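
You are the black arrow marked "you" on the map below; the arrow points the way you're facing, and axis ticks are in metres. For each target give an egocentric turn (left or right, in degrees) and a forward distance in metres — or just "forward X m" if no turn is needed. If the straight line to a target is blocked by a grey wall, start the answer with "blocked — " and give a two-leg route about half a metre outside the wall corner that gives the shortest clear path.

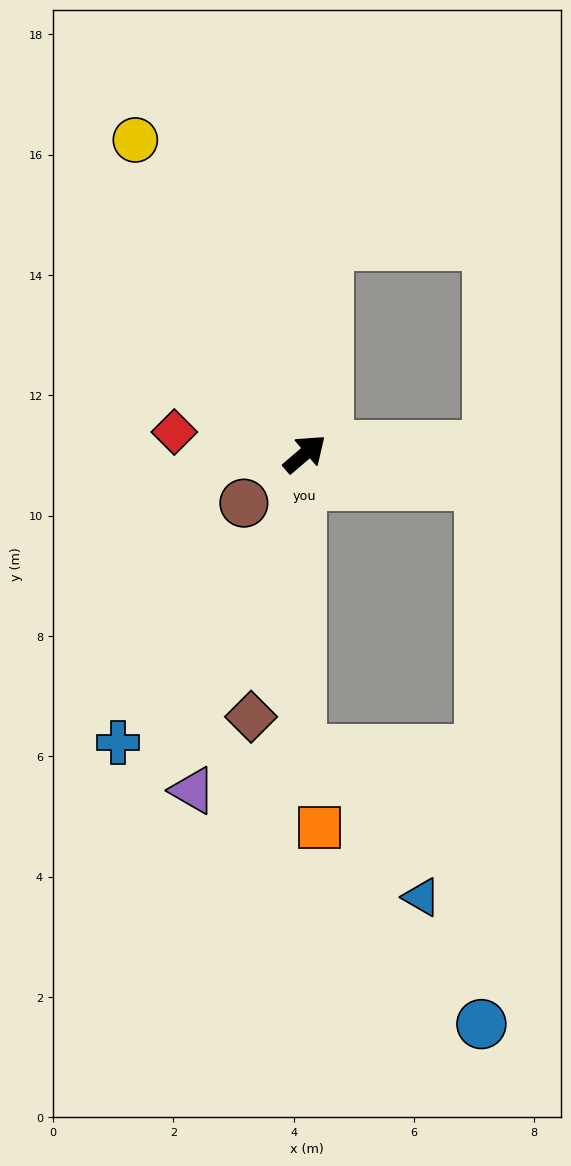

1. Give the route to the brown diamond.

turn right 142°, forward 4.5 m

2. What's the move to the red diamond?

turn left 130°, forward 2.2 m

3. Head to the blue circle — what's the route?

blocked — turn right 51°, forward 3.0 m, then turn right 79°, forward 9.0 m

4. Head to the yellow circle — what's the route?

turn left 78°, forward 5.9 m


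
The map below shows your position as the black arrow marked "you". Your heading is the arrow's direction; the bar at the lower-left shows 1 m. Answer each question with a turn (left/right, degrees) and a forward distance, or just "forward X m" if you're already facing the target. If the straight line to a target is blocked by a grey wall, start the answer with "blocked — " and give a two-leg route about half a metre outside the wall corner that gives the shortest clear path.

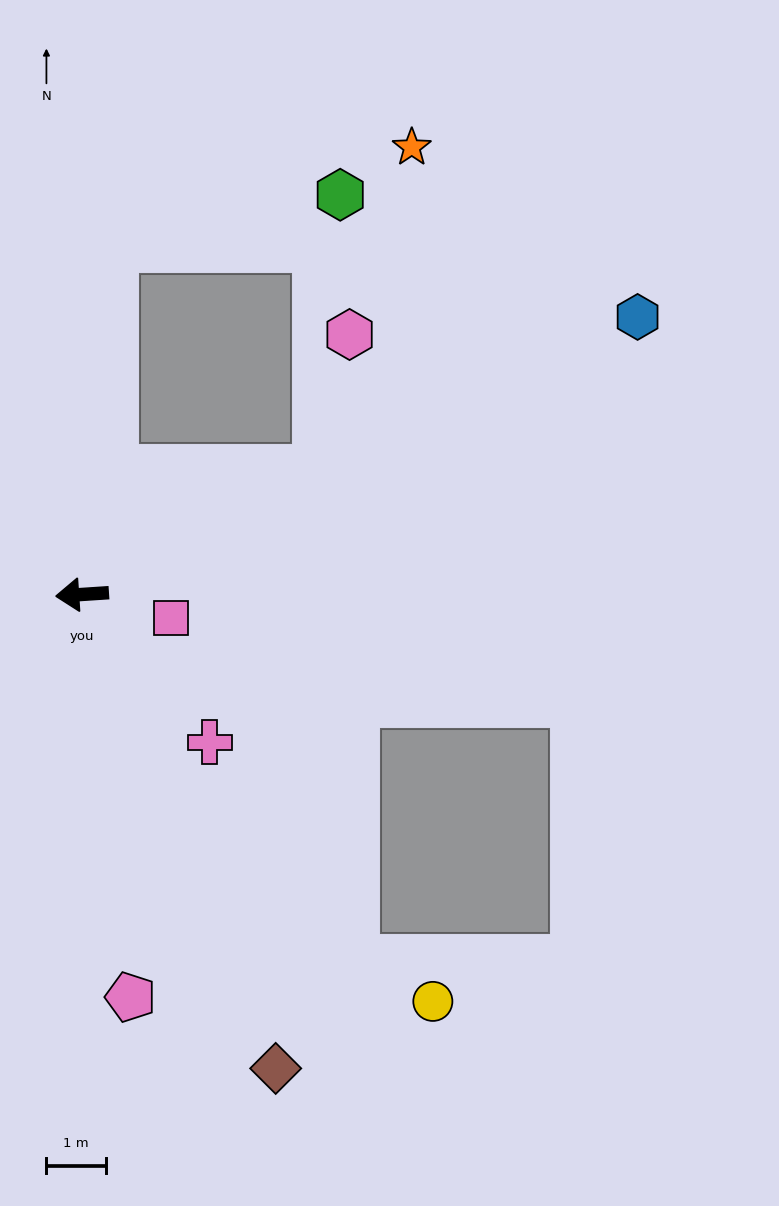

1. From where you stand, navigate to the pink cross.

turn left 127°, forward 3.3 m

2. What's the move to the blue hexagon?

turn right 157°, forward 10.4 m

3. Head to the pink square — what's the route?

turn left 161°, forward 1.5 m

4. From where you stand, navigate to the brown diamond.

turn left 108°, forward 8.6 m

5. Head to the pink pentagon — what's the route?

turn left 93°, forward 6.8 m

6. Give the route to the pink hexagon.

blocked — turn right 156°, forward 4.5 m, then turn left 49°, forward 2.3 m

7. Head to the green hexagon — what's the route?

blocked — turn right 99°, forward 5.8 m, then turn right 72°, forward 3.9 m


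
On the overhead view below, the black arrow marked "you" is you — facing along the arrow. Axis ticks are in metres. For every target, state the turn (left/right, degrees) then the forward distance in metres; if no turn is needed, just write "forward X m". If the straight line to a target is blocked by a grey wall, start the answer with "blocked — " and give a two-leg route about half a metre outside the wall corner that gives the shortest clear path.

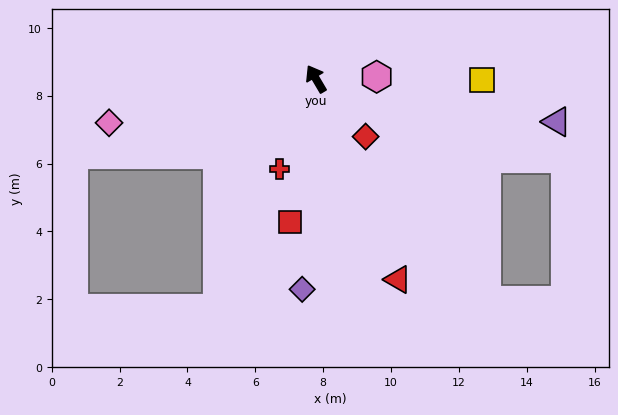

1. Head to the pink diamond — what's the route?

turn left 71°, forward 6.2 m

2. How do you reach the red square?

turn left 139°, forward 4.3 m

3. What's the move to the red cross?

turn left 127°, forward 2.9 m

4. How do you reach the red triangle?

turn left 172°, forward 6.4 m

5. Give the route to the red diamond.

turn right 170°, forward 2.2 m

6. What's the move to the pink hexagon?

turn right 119°, forward 1.8 m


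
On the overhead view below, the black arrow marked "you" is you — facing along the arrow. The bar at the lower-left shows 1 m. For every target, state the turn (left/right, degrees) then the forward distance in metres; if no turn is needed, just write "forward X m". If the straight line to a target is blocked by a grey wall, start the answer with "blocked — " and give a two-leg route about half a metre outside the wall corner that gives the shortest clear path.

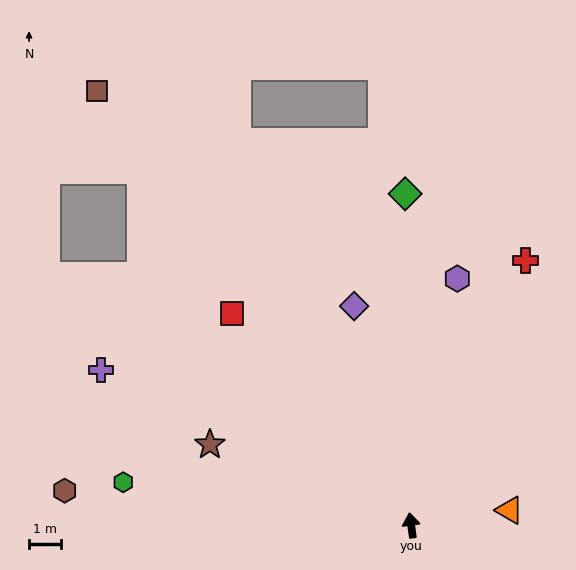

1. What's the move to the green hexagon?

turn left 74°, forward 9.2 m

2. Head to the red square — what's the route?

turn left 32°, forward 8.7 m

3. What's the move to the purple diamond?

turn left 7°, forward 7.1 m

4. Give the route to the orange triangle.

turn right 89°, forward 3.1 m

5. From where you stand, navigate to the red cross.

turn right 31°, forward 9.1 m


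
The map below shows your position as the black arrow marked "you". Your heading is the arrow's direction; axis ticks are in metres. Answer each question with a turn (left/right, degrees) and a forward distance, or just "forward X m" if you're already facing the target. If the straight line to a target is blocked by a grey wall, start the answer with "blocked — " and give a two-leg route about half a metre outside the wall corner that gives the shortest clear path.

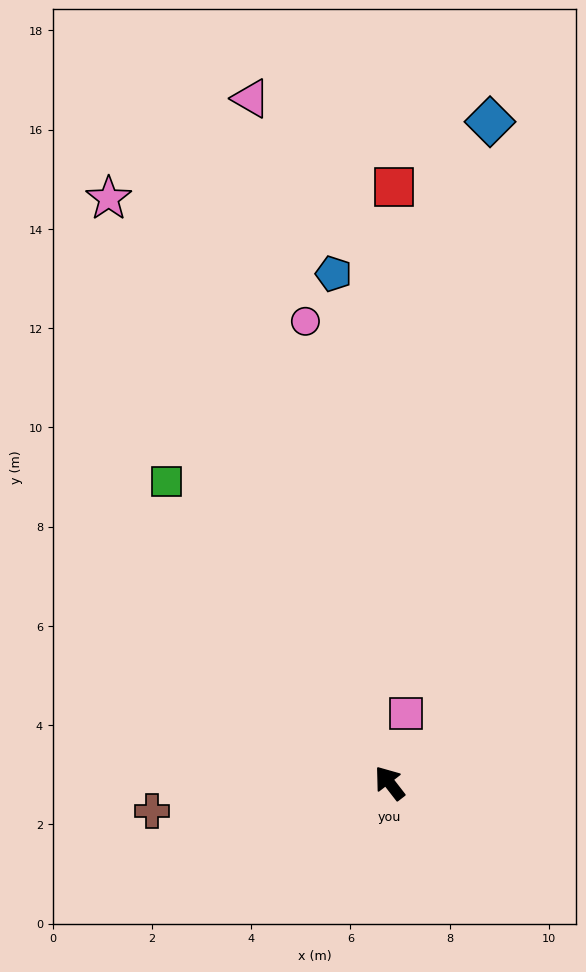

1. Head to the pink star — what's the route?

turn right 12°, forward 13.1 m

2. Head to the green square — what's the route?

forward 7.6 m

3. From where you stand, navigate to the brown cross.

turn left 59°, forward 4.8 m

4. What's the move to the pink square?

turn right 51°, forward 1.4 m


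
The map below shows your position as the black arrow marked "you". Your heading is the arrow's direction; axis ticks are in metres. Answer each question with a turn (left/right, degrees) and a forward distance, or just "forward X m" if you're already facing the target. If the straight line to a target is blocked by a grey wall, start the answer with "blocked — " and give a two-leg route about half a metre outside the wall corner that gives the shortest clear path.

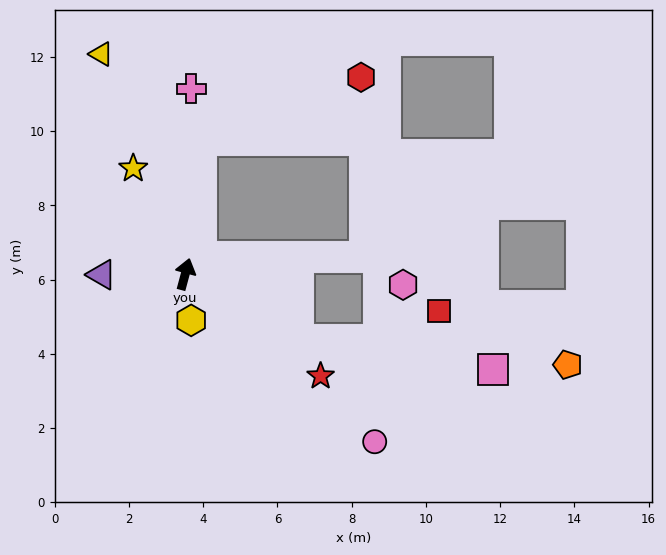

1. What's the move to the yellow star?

turn left 41°, forward 3.2 m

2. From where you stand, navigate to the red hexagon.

blocked — turn left 8°, forward 3.6 m, then turn right 61°, forward 4.6 m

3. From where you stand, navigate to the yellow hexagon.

turn right 158°, forward 1.3 m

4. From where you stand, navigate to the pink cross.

turn left 13°, forward 5.0 m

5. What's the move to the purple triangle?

turn left 105°, forward 2.3 m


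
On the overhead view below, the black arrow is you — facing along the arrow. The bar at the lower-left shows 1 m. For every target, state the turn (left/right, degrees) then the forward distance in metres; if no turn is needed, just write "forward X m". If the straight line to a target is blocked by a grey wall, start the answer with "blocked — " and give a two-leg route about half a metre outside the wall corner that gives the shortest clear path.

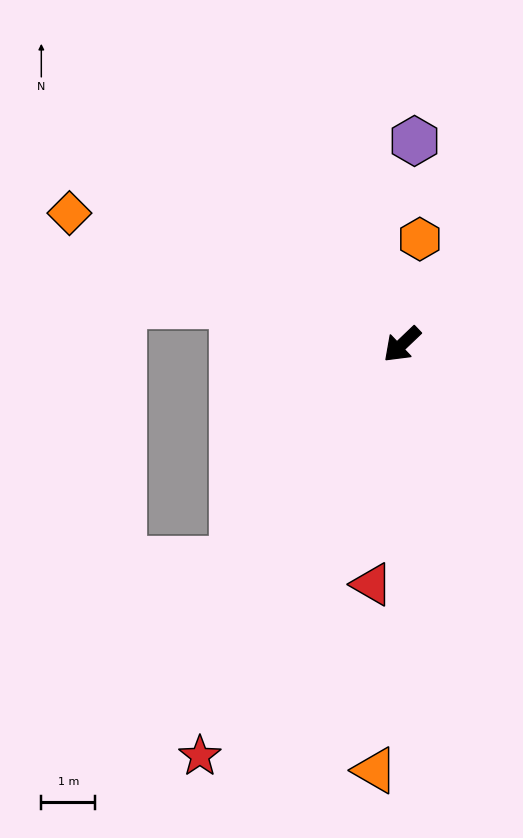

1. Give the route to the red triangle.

turn left 39°, forward 4.5 m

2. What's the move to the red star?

turn left 20°, forward 8.5 m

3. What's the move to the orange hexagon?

turn right 143°, forward 2.0 m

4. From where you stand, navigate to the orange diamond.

turn right 65°, forward 6.6 m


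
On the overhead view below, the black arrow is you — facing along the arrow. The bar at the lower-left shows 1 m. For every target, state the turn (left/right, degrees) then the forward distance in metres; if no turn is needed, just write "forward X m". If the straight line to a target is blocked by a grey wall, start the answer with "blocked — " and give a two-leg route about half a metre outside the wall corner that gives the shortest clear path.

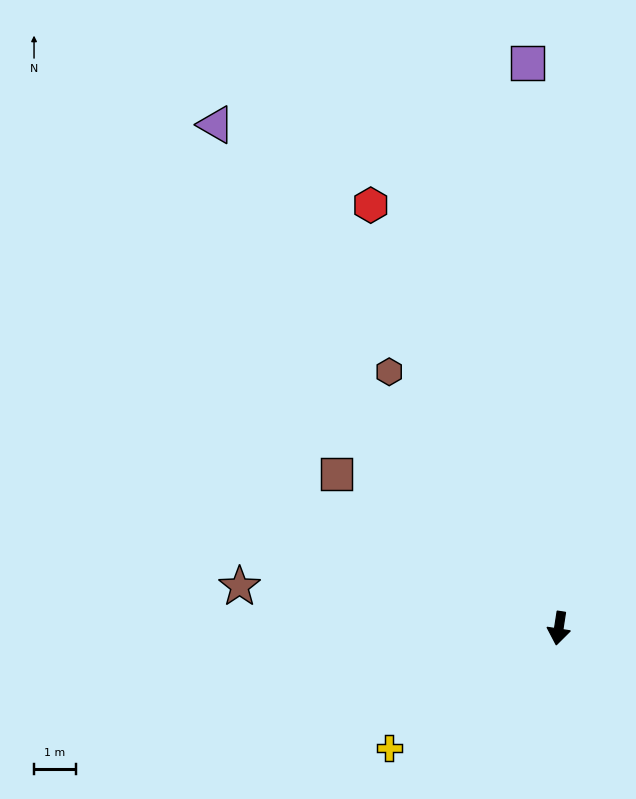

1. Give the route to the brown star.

turn right 89°, forward 7.7 m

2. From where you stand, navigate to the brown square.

turn right 116°, forward 6.4 m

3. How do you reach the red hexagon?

turn right 147°, forward 11.0 m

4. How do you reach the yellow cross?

turn right 46°, forward 4.9 m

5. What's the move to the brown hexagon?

turn right 138°, forward 7.3 m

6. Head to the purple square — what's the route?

turn right 168°, forward 13.5 m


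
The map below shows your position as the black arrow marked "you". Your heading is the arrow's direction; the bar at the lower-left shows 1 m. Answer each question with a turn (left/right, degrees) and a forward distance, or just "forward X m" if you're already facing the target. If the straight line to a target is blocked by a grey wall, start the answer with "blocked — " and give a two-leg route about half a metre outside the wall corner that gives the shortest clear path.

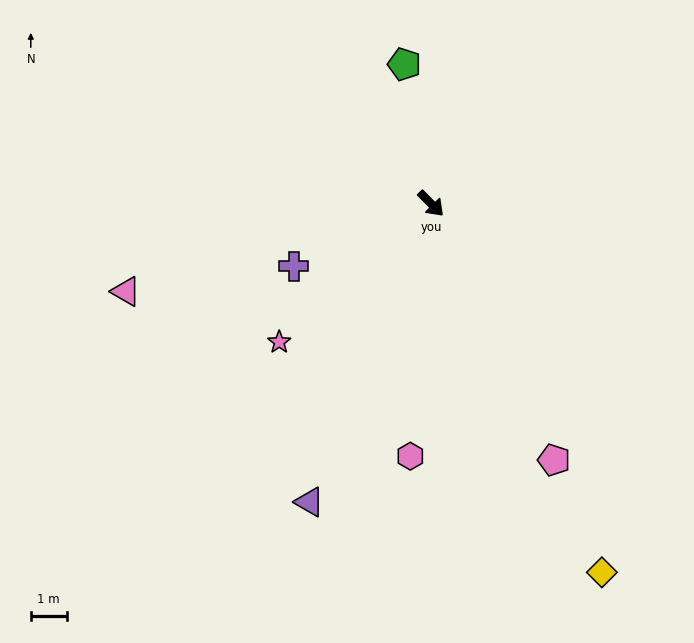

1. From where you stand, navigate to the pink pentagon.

turn right 19°, forward 7.9 m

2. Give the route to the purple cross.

turn right 110°, forward 4.2 m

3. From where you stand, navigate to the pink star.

turn right 92°, forward 5.7 m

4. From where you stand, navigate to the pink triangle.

turn right 119°, forward 8.9 m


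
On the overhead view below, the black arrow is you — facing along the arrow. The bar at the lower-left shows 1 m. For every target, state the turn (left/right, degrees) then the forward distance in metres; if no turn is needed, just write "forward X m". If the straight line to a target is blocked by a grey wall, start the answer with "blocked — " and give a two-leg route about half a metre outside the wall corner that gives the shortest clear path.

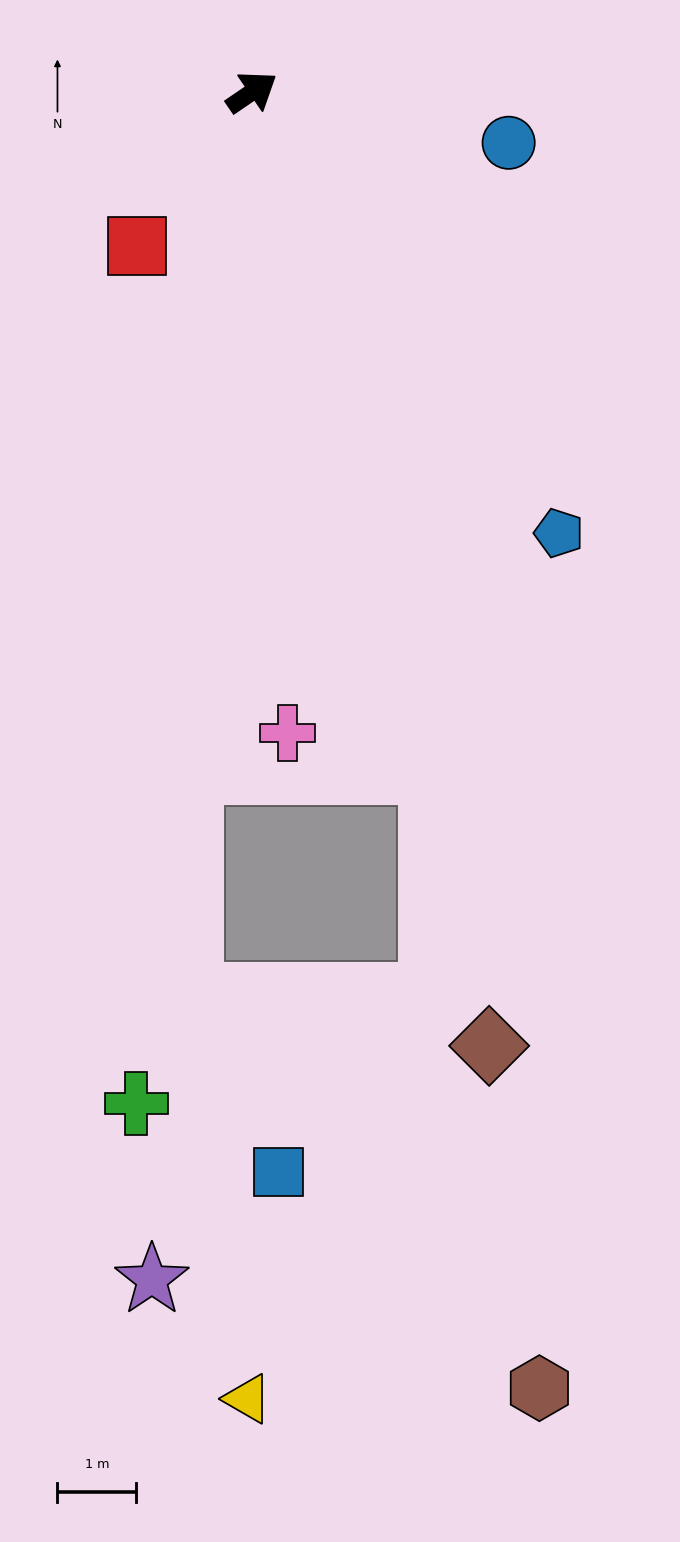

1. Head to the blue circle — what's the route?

turn right 45°, forward 3.3 m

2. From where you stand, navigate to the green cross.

turn right 131°, forward 12.9 m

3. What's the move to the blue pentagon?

turn right 89°, forward 6.8 m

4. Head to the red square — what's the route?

turn right 161°, forward 2.4 m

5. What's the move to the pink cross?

turn right 121°, forward 8.2 m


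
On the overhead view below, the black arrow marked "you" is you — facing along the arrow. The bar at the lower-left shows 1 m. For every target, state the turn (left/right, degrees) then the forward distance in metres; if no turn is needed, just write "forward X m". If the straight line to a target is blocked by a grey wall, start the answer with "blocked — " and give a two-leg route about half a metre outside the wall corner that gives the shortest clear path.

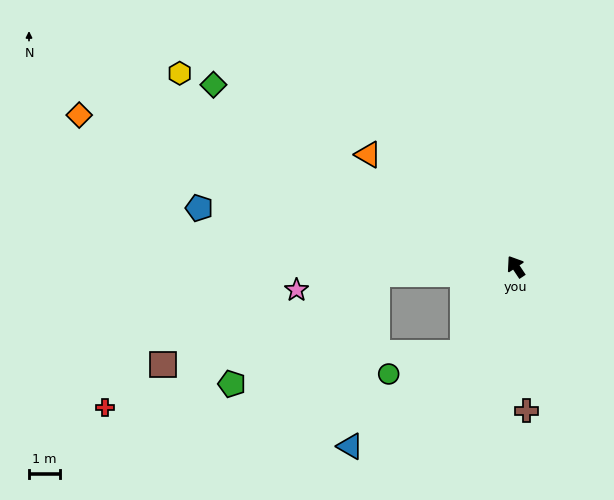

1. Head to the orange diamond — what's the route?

turn left 37°, forward 14.8 m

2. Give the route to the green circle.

blocked — turn left 115°, forward 3.2 m, then turn right 43°, forward 2.5 m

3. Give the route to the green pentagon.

blocked — turn left 59°, forward 4.4 m, then turn left 34°, forward 5.8 m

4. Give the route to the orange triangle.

turn left 19°, forward 5.9 m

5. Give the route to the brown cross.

turn left 151°, forward 4.6 m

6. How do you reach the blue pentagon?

turn left 46°, forward 10.3 m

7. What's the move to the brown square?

blocked — turn left 115°, forward 3.2 m, then turn right 57°, forward 9.6 m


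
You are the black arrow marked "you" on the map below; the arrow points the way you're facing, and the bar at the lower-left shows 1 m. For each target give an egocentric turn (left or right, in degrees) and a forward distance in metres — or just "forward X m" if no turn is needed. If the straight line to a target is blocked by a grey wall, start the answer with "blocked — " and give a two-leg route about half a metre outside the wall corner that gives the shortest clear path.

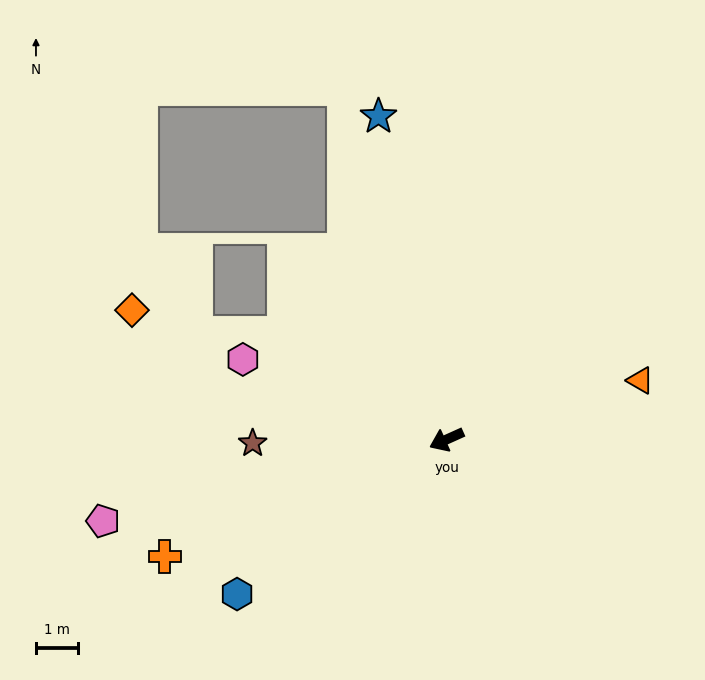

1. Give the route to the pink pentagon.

turn right 11°, forward 8.4 m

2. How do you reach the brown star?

turn right 23°, forward 4.6 m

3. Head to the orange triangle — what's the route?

turn left 173°, forward 4.8 m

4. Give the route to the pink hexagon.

turn right 46°, forward 5.2 m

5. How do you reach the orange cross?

forward 7.3 m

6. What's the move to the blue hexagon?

turn left 12°, forward 6.2 m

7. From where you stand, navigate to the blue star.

turn right 102°, forward 7.9 m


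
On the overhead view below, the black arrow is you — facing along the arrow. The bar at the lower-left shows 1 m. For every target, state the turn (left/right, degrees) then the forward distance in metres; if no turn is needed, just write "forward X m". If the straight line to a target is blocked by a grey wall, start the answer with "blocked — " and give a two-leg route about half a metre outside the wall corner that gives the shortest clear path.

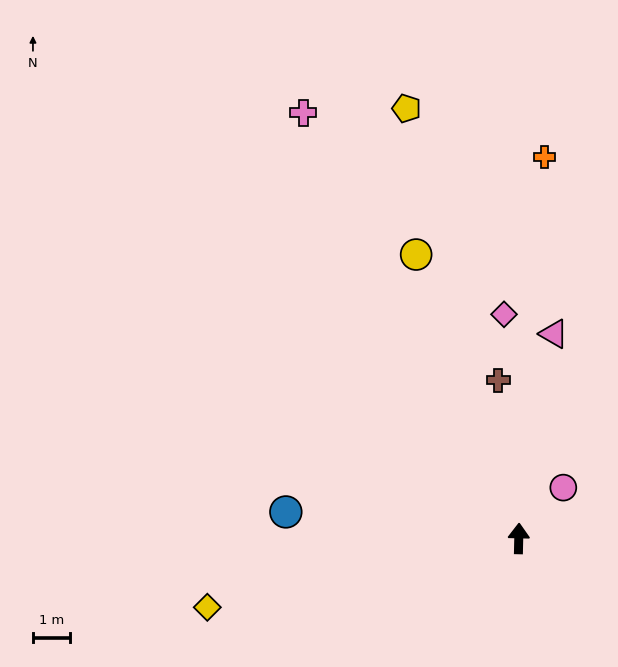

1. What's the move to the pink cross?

turn left 28°, forward 12.7 m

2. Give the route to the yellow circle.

turn left 21°, forward 8.0 m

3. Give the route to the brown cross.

turn left 9°, forward 4.3 m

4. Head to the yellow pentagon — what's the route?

turn left 16°, forward 11.8 m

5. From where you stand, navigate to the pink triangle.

turn right 8°, forward 5.5 m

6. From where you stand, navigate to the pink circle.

turn right 40°, forward 1.8 m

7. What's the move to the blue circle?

turn left 85°, forward 6.2 m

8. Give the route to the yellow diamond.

turn left 104°, forward 8.5 m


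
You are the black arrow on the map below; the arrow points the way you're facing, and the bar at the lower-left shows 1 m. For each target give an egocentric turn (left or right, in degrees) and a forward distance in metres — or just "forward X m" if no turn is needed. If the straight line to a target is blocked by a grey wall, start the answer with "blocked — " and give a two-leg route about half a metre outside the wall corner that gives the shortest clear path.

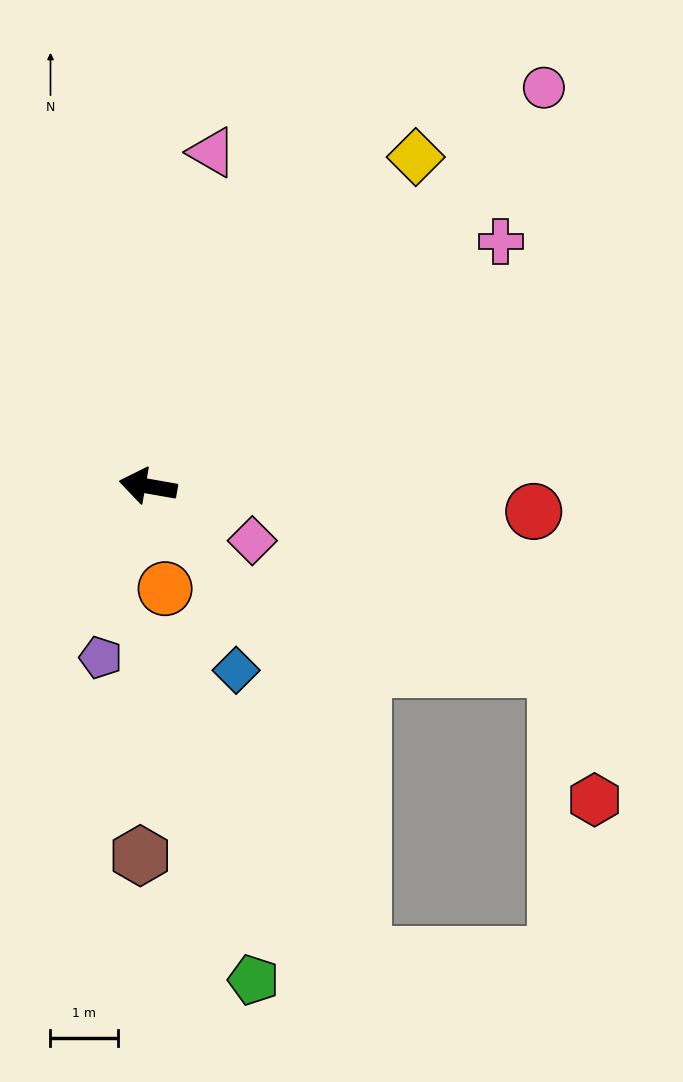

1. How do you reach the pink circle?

turn right 125°, forward 8.3 m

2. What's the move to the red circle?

turn right 174°, forward 5.7 m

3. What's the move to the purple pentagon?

turn left 85°, forward 2.6 m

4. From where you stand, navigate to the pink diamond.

turn left 162°, forward 1.7 m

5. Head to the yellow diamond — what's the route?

turn right 119°, forward 6.3 m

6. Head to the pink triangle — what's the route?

turn right 91°, forward 5.0 m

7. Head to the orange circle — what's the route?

turn left 109°, forward 1.5 m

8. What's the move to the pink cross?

turn right 135°, forward 6.4 m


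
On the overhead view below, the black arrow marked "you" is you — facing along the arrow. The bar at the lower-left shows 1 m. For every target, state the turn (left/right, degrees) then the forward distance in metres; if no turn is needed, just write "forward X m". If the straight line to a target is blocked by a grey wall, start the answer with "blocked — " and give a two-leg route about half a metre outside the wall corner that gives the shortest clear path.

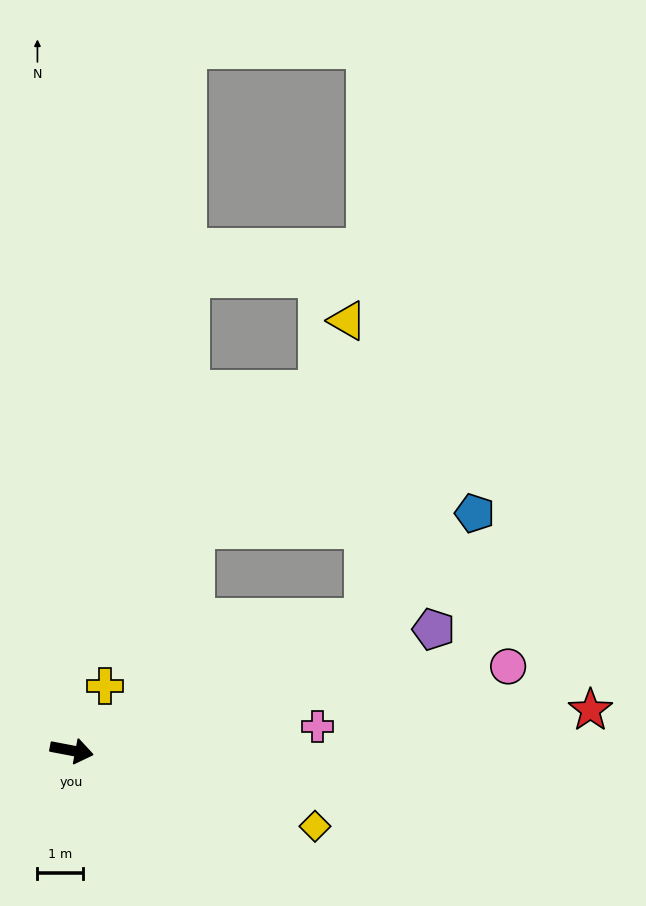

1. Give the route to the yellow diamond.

turn right 7°, forward 5.6 m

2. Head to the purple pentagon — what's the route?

turn left 29°, forward 8.4 m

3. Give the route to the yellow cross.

turn left 74°, forward 1.6 m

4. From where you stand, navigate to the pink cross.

turn left 16°, forward 5.4 m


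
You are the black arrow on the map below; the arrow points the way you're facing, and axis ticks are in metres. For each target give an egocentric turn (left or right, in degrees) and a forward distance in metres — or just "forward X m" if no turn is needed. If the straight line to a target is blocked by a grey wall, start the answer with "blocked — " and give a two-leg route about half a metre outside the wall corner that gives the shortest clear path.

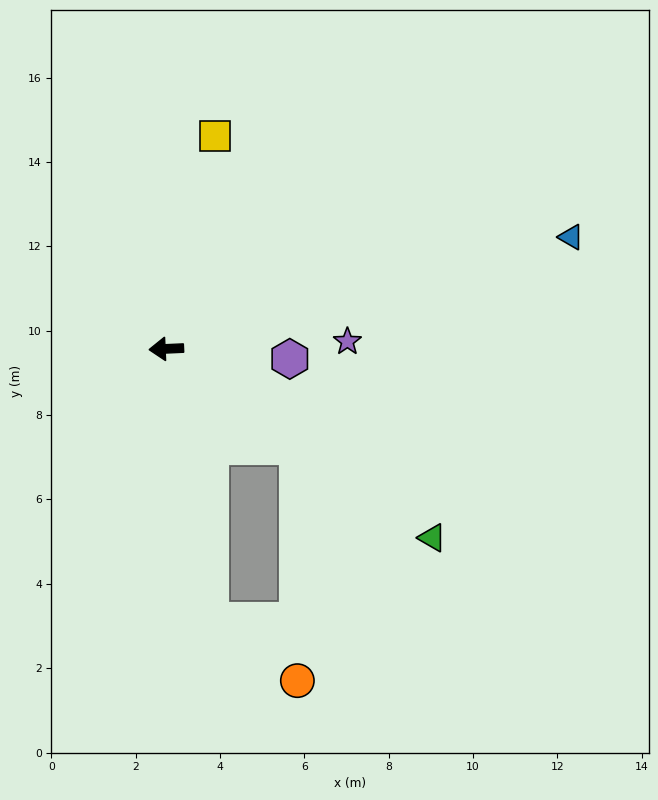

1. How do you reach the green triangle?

turn left 142°, forward 7.7 m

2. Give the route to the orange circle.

blocked — turn left 97°, forward 6.5 m, then turn left 45°, forward 2.5 m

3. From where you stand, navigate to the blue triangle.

turn right 167°, forward 10.0 m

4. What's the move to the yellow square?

turn right 106°, forward 5.2 m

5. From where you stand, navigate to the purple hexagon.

turn left 173°, forward 2.9 m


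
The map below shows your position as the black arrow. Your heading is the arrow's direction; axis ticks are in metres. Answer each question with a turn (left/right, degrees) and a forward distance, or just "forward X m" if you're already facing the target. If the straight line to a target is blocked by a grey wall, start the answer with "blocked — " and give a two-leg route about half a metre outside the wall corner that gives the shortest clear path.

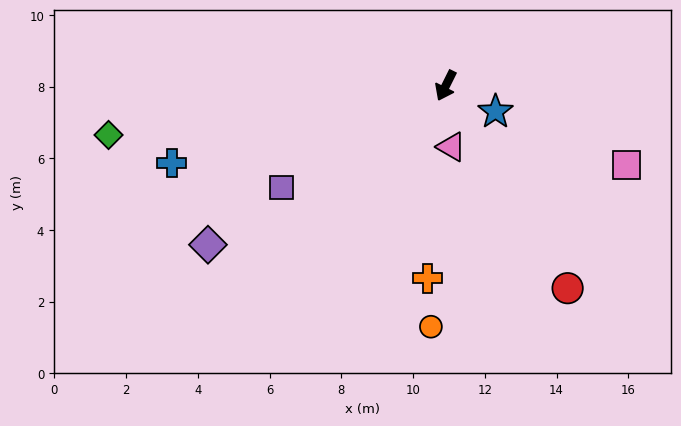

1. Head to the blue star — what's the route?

turn left 89°, forward 1.6 m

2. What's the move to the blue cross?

turn right 48°, forward 7.9 m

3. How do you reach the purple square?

turn right 32°, forward 5.4 m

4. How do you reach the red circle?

turn left 58°, forward 6.6 m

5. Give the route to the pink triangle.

turn left 32°, forward 1.7 m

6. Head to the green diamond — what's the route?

turn right 55°, forward 9.5 m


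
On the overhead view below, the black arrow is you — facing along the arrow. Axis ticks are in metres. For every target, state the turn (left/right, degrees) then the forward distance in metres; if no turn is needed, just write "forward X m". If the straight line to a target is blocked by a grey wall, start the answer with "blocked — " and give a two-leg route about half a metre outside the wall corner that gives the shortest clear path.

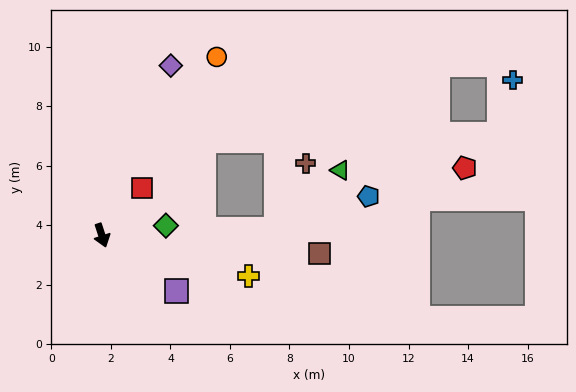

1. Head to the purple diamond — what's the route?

turn left 140°, forward 6.2 m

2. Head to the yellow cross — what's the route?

turn left 56°, forward 5.1 m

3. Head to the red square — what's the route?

turn left 122°, forward 2.1 m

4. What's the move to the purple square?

turn left 35°, forward 3.1 m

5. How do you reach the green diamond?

turn left 81°, forward 2.2 m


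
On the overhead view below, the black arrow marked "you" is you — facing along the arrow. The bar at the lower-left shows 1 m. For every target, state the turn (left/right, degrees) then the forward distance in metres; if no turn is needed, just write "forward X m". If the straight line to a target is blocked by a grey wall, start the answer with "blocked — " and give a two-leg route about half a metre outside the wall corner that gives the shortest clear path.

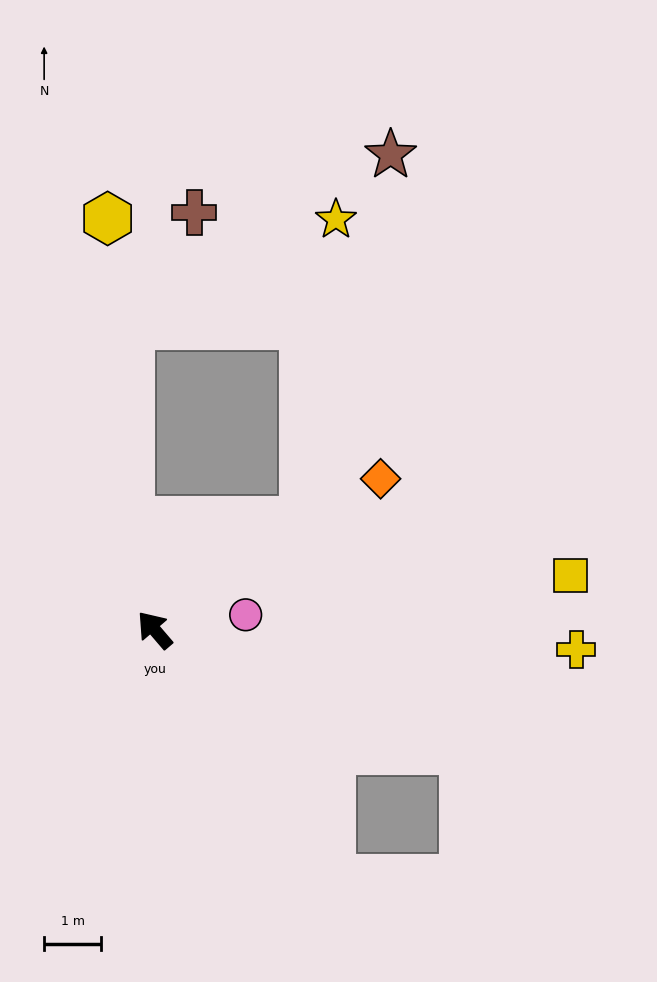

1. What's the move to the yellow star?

blocked — turn right 94°, forward 3.2 m, then turn left 47°, forward 5.3 m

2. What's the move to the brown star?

blocked — turn right 94°, forward 3.2 m, then turn left 40°, forward 6.6 m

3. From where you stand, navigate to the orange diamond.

turn right 97°, forward 4.8 m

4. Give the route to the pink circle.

turn right 121°, forward 1.6 m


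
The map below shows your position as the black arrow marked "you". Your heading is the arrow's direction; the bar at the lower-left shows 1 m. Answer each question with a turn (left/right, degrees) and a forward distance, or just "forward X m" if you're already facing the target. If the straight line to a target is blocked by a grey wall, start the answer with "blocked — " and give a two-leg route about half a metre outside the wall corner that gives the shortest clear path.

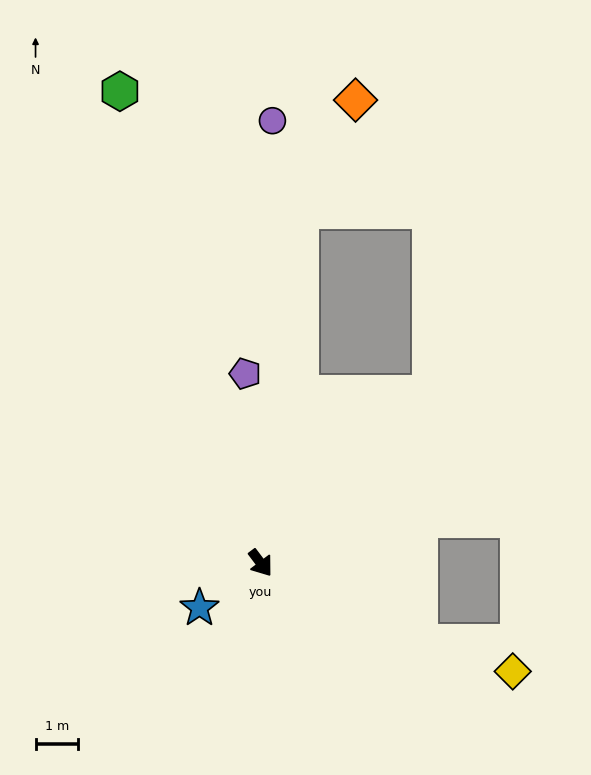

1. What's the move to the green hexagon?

turn left 160°, forward 11.6 m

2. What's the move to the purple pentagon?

turn left 148°, forward 4.5 m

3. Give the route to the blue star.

turn right 91°, forward 1.8 m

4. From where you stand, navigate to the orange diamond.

blocked — turn left 137°, forward 8.4 m, then turn right 20°, forward 2.9 m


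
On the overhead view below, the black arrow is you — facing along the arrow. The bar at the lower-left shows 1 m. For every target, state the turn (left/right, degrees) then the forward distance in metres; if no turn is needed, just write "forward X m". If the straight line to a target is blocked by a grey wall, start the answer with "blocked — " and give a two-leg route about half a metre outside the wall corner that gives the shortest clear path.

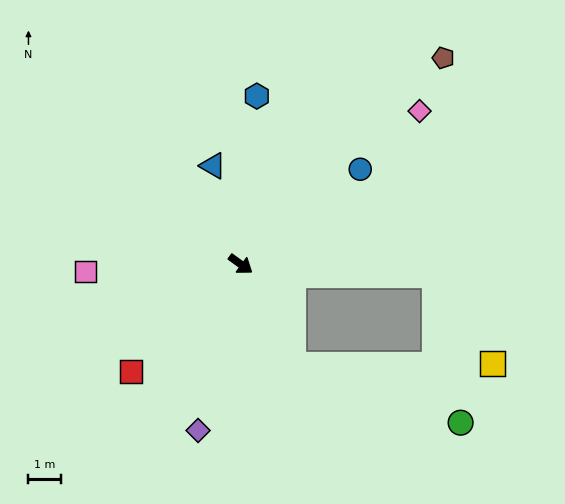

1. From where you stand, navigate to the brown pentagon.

turn left 81°, forward 8.9 m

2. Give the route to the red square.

turn right 100°, forward 4.7 m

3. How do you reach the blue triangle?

turn left 142°, forward 3.1 m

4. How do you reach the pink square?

turn right 141°, forward 4.8 m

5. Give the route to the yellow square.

blocked — turn left 33°, forward 6.0 m, then turn right 55°, forward 3.3 m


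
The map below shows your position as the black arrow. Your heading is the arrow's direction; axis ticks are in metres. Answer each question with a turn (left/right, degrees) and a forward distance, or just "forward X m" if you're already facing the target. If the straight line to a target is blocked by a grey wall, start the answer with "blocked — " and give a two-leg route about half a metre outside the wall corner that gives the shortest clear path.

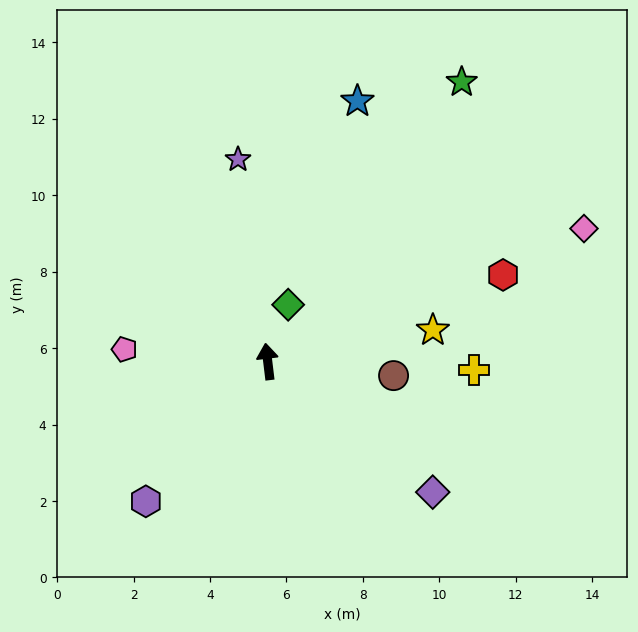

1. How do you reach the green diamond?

turn right 27°, forward 1.6 m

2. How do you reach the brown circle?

turn right 103°, forward 3.3 m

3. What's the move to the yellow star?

turn right 86°, forward 4.4 m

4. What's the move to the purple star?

forward 5.3 m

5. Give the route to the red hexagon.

turn right 77°, forward 6.6 m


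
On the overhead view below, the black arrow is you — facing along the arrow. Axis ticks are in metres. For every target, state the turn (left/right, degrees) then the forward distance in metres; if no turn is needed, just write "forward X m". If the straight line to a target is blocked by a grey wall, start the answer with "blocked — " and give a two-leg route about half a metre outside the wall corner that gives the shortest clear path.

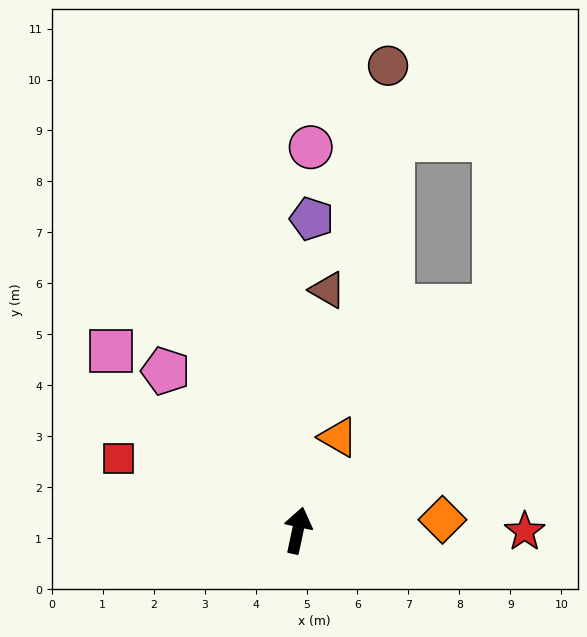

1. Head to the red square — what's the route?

turn left 80°, forward 3.8 m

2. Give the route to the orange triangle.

turn right 11°, forward 2.0 m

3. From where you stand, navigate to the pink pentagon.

turn left 52°, forward 4.1 m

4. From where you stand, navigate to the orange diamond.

turn right 74°, forward 2.8 m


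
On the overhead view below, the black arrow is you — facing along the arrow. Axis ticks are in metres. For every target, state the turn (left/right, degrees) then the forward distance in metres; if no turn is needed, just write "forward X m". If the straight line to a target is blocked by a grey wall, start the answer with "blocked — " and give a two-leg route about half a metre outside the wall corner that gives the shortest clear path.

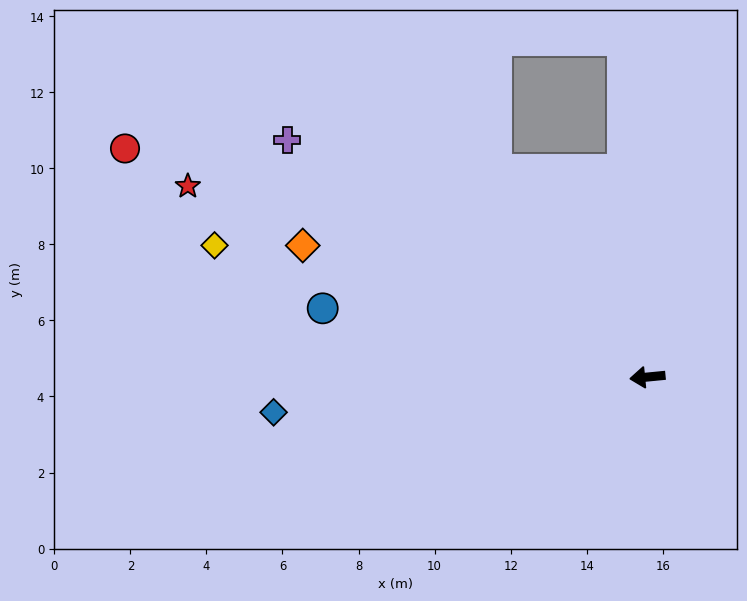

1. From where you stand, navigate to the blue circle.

turn right 18°, forward 8.7 m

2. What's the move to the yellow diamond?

turn right 22°, forward 11.9 m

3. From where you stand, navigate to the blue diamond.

forward 9.9 m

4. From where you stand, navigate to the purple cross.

turn right 39°, forward 11.3 m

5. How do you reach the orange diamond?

turn right 26°, forward 9.7 m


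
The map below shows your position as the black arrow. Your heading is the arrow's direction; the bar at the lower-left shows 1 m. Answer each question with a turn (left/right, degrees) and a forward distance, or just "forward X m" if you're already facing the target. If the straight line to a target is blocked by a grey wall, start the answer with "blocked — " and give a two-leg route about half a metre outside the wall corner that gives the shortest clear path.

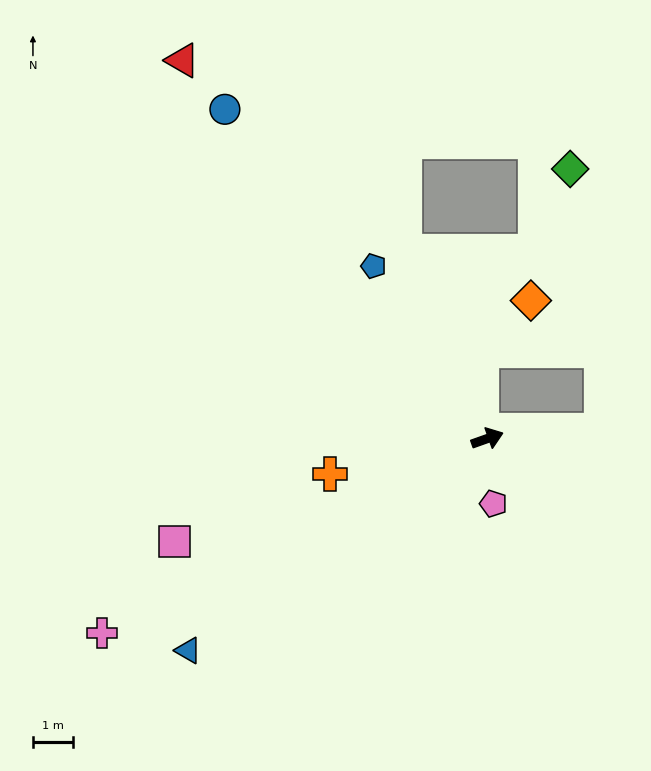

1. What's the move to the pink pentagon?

turn right 104°, forward 1.6 m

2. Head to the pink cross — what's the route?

turn right 173°, forward 10.9 m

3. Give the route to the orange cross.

turn left 173°, forward 4.1 m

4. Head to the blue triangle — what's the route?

turn right 164°, forward 9.2 m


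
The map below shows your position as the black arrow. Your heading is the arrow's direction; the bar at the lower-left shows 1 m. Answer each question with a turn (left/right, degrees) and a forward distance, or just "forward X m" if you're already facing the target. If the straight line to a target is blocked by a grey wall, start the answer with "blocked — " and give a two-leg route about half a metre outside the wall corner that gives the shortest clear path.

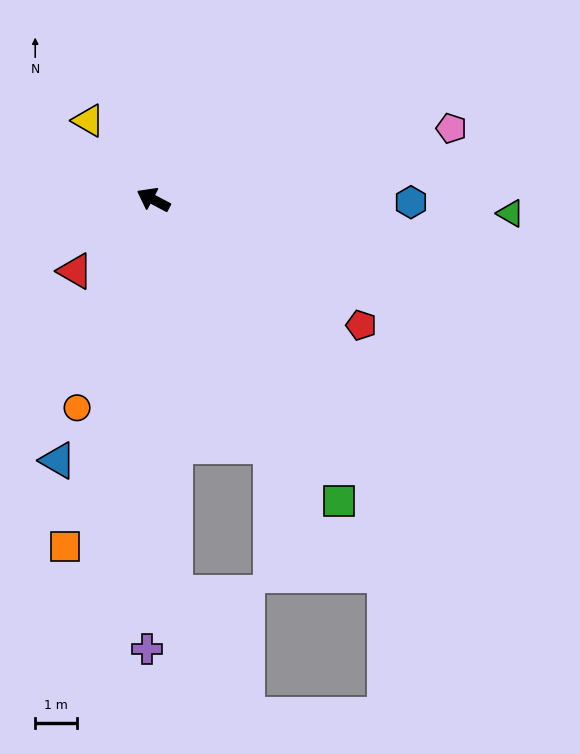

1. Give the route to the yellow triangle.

turn right 23°, forward 2.4 m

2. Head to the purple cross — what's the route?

turn left 117°, forward 10.6 m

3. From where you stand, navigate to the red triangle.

turn left 70°, forward 2.5 m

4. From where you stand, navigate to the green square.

turn left 150°, forward 8.4 m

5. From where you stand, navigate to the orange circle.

turn left 98°, forward 5.2 m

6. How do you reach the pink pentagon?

turn right 139°, forward 7.2 m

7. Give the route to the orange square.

turn left 104°, forward 8.5 m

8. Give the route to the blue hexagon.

turn right 153°, forward 6.1 m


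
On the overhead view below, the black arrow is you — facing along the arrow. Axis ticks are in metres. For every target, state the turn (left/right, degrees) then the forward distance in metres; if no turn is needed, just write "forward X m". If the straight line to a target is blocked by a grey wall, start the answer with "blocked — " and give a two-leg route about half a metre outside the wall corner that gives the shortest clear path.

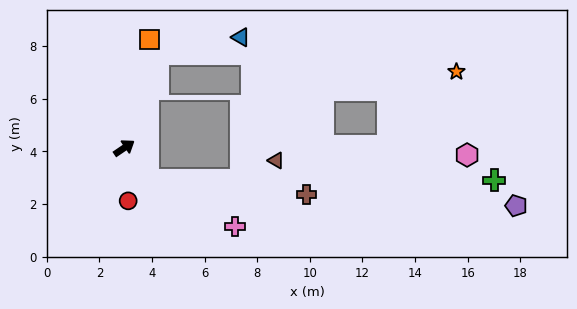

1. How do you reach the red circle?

turn right 120°, forward 2.0 m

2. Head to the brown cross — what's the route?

blocked — turn right 88°, forward 1.5 m, then turn left 49°, forward 6.1 m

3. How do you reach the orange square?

turn left 43°, forward 4.2 m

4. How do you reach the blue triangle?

blocked — turn left 36°, forward 3.8 m, then turn right 58°, forward 3.2 m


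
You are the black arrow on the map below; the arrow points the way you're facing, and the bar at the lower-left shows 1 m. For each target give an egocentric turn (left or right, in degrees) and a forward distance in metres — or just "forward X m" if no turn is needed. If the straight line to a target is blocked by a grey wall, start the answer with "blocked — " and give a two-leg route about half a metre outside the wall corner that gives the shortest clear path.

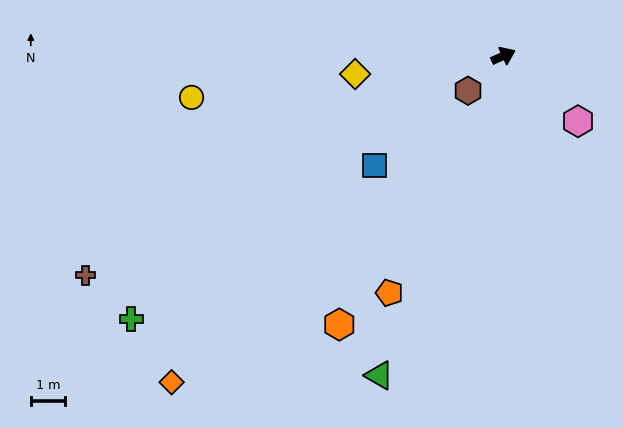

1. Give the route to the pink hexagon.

turn right 65°, forward 2.9 m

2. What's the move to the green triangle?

turn right 135°, forward 10.0 m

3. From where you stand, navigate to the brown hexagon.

turn right 160°, forward 1.4 m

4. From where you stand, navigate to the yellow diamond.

turn left 163°, forward 4.4 m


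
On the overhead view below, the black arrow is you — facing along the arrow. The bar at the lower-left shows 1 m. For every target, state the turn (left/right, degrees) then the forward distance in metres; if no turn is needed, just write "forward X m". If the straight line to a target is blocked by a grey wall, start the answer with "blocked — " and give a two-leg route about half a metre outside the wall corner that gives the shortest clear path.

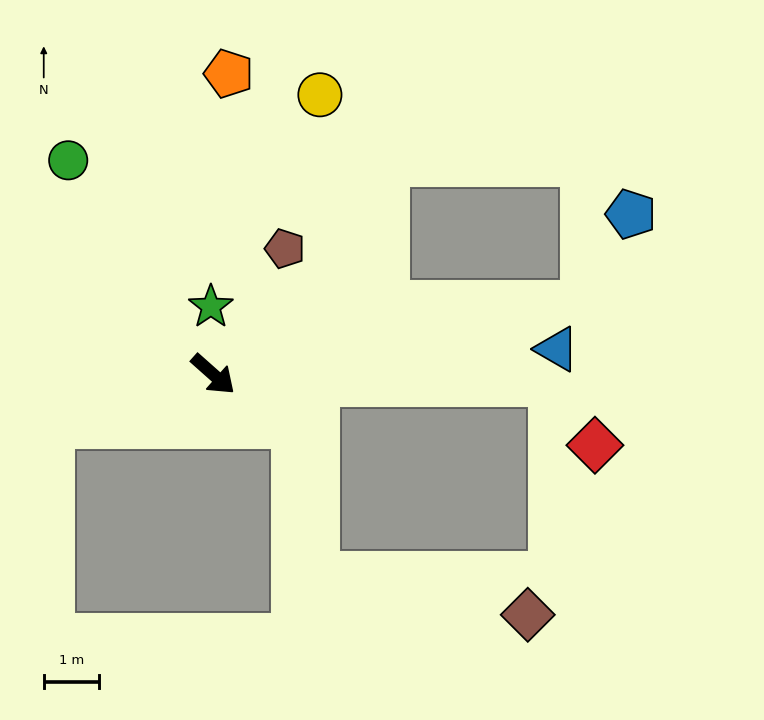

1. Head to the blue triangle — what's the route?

turn left 46°, forward 6.2 m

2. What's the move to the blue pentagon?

blocked — turn left 52°, forward 6.8 m, then turn left 52°, forward 1.8 m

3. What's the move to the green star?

turn left 134°, forward 1.2 m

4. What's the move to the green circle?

turn left 166°, forward 4.7 m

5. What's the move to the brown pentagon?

turn left 102°, forward 2.6 m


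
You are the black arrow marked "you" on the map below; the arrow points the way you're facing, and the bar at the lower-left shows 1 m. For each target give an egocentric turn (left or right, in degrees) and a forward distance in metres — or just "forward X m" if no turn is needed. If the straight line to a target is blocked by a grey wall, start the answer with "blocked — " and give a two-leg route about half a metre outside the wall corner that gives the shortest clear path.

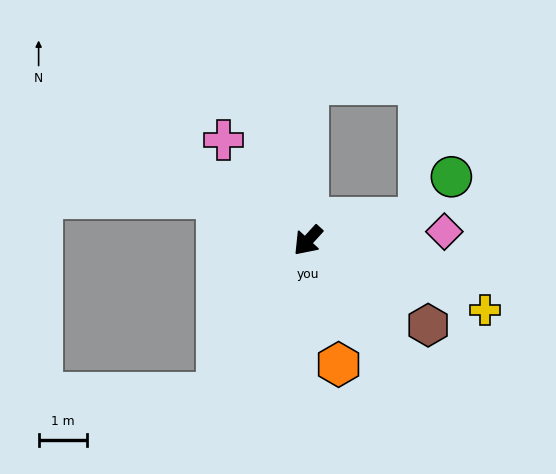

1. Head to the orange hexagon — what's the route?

turn left 56°, forward 2.7 m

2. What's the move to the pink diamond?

turn left 136°, forward 2.8 m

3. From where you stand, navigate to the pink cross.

turn right 98°, forward 2.7 m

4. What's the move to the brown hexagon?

turn left 97°, forward 3.1 m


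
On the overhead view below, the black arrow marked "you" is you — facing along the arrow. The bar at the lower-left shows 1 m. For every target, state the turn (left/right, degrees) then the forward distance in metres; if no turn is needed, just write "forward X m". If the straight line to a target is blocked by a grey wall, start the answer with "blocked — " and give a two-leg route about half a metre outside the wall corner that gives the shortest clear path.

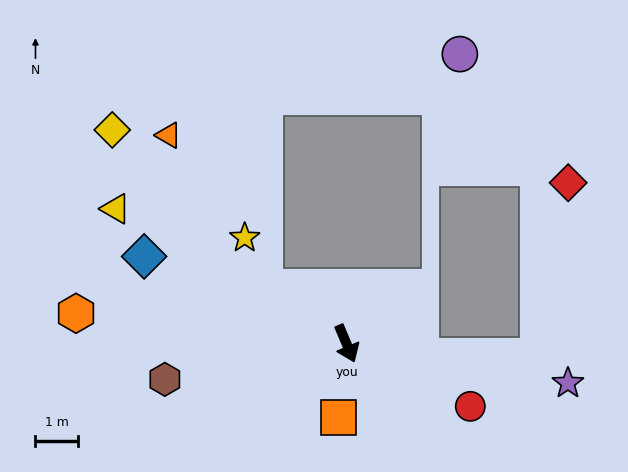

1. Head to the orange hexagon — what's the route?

turn right 119°, forward 6.4 m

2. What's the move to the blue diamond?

turn right 136°, forward 5.2 m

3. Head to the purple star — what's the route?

turn left 57°, forward 5.3 m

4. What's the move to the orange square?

turn right 29°, forward 1.7 m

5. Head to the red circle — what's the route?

turn left 40°, forward 3.3 m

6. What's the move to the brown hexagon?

turn right 102°, forward 4.3 m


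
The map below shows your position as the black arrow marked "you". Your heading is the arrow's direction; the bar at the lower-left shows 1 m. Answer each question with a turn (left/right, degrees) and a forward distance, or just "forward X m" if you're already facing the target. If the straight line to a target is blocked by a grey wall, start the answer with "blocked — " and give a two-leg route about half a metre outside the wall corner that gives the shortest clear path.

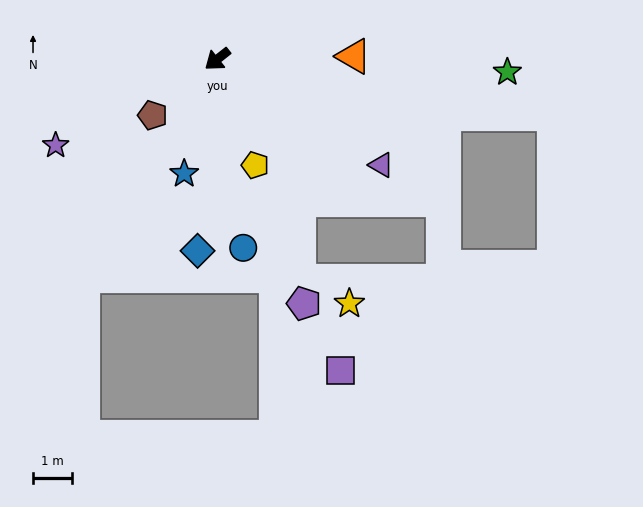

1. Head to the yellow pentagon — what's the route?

turn left 71°, forward 2.9 m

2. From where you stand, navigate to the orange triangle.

turn left 143°, forward 3.5 m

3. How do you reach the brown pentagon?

turn left 3°, forward 2.2 m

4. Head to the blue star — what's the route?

turn left 35°, forward 3.0 m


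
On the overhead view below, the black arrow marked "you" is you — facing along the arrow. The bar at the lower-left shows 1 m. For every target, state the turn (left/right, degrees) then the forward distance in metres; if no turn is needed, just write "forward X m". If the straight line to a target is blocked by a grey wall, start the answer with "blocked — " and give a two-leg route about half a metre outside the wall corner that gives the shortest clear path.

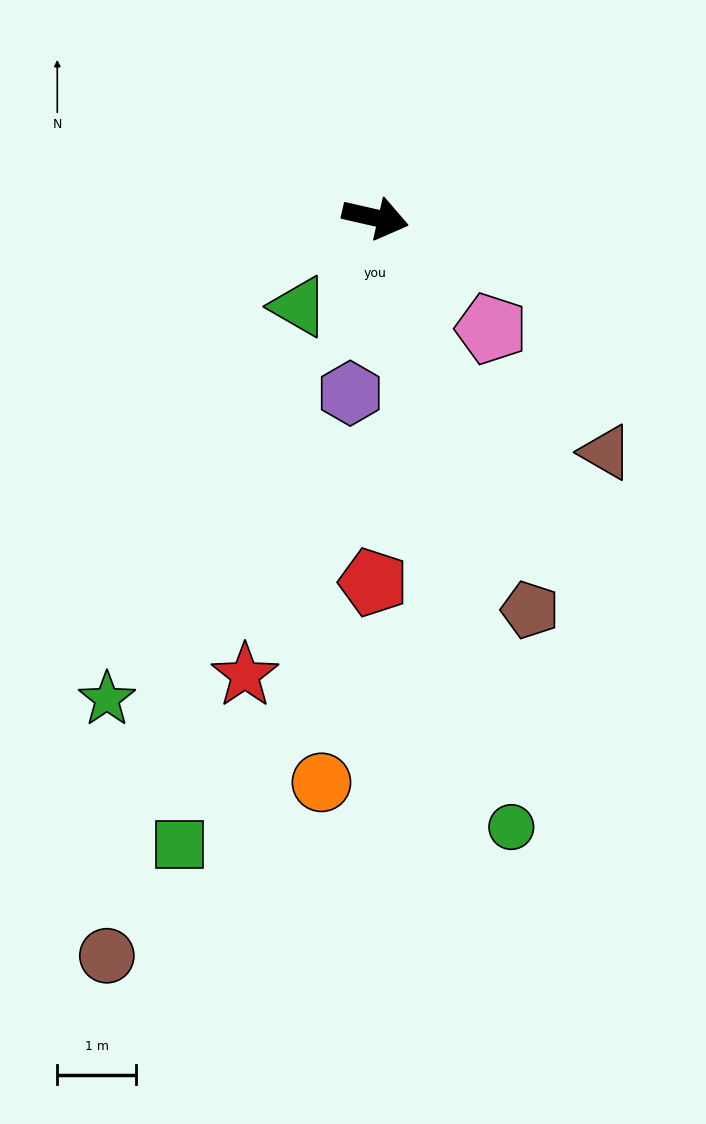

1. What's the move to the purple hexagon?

turn right 85°, forward 2.2 m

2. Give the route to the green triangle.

turn right 118°, forward 1.5 m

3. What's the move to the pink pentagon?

turn right 31°, forward 2.0 m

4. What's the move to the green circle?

turn right 65°, forward 7.9 m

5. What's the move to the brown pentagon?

turn right 56°, forward 5.3 m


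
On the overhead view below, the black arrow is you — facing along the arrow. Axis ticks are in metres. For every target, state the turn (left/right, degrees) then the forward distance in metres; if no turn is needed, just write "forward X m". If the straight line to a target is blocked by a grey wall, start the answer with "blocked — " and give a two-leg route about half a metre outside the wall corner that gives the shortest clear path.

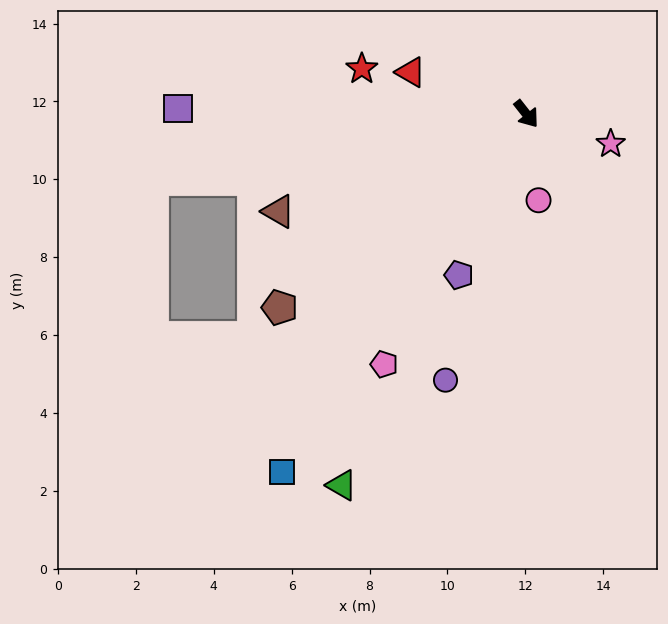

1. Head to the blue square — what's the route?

turn right 73°, forward 11.1 m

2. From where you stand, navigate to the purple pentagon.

turn right 61°, forward 4.5 m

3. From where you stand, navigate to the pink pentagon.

turn right 68°, forward 7.4 m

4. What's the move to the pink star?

turn left 32°, forward 2.3 m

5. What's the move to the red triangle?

turn right 148°, forward 3.2 m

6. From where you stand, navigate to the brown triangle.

turn right 107°, forward 6.8 m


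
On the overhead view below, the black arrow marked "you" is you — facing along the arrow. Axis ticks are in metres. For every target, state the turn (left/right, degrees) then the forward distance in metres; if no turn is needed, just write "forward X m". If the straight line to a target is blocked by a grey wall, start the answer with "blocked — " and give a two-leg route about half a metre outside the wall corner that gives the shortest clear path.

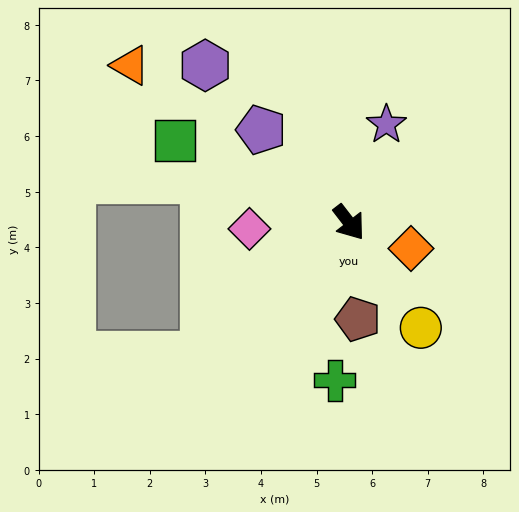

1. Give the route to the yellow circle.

turn right 3°, forward 2.3 m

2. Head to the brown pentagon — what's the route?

turn right 32°, forward 1.7 m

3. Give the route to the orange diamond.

turn left 30°, forward 1.2 m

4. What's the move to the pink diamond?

turn right 124°, forward 1.8 m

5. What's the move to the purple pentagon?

turn right 174°, forward 2.3 m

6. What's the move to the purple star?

turn left 122°, forward 1.9 m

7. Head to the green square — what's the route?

turn right 153°, forward 3.5 m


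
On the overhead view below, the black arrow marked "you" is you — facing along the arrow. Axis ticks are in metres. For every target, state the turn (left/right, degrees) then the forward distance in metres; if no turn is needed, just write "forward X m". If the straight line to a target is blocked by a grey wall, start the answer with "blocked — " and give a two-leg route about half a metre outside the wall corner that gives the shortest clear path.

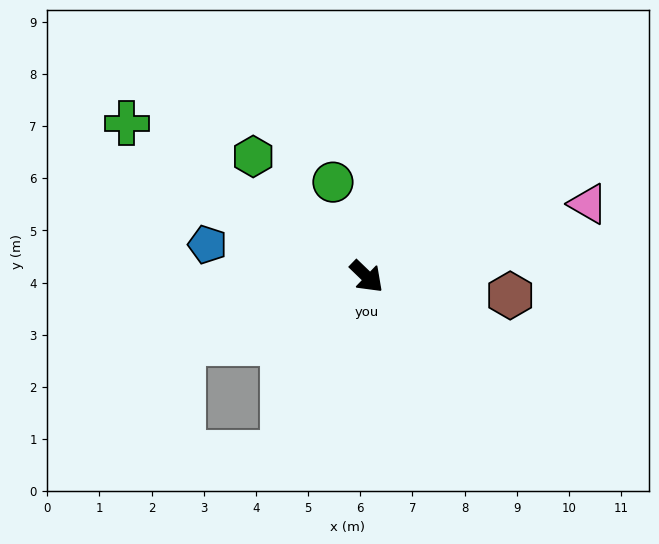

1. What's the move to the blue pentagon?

turn right 147°, forward 3.1 m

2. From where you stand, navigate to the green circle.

turn left 154°, forward 1.9 m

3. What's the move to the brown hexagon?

turn left 37°, forward 2.8 m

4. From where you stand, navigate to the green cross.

turn right 169°, forward 5.5 m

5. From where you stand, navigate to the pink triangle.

turn left 62°, forward 4.5 m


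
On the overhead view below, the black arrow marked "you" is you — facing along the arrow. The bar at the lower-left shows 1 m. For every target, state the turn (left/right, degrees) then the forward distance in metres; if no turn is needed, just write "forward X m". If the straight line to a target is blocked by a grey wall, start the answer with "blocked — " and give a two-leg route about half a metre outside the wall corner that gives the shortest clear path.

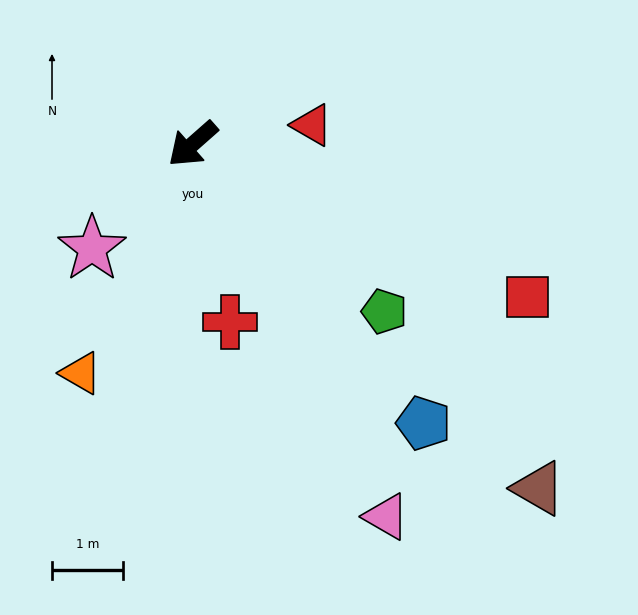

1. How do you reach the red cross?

turn left 60°, forward 2.6 m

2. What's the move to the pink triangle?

turn left 76°, forward 6.0 m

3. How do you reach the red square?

turn left 114°, forward 5.2 m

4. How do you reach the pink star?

turn left 5°, forward 2.1 m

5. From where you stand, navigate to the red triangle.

turn left 148°, forward 1.7 m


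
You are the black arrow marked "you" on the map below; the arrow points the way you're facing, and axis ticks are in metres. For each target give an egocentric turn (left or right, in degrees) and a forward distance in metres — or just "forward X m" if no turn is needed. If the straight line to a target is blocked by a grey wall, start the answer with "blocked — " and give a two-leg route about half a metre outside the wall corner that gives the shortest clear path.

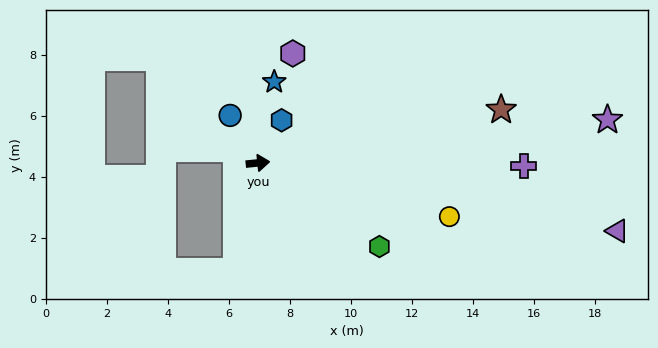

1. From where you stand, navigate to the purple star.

forward 11.6 m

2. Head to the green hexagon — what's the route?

turn right 40°, forward 4.8 m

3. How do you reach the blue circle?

turn left 115°, forward 1.8 m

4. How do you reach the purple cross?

turn right 6°, forward 8.7 m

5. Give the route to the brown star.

turn left 7°, forward 8.2 m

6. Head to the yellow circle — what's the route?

turn right 21°, forward 6.5 m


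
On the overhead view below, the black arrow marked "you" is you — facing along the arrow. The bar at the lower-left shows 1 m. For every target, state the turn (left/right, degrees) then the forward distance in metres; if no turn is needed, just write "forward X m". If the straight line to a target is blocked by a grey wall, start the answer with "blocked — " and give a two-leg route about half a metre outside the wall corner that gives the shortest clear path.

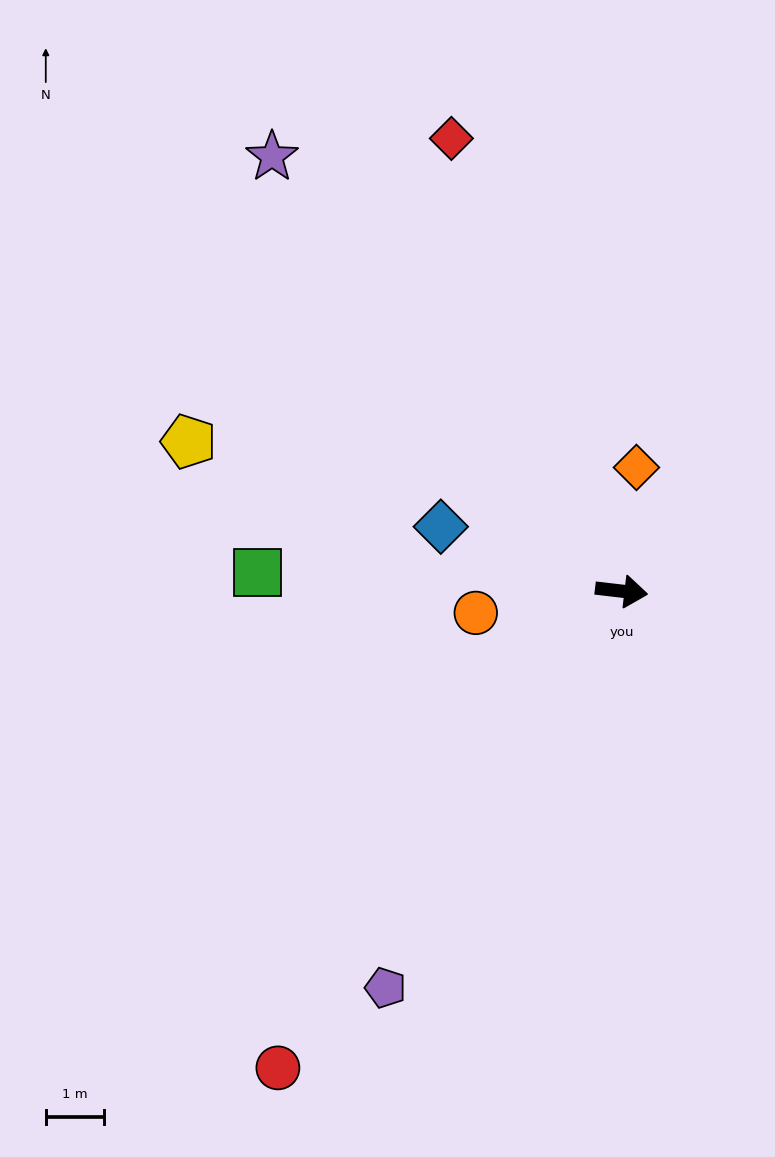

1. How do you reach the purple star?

turn left 135°, forward 9.5 m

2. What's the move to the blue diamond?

turn left 167°, forward 3.3 m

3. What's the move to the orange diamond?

turn left 90°, forward 2.1 m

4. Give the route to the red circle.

turn right 119°, forward 10.0 m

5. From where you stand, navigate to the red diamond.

turn left 117°, forward 8.2 m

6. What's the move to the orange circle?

turn right 165°, forward 2.5 m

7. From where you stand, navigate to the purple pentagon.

turn right 114°, forward 7.9 m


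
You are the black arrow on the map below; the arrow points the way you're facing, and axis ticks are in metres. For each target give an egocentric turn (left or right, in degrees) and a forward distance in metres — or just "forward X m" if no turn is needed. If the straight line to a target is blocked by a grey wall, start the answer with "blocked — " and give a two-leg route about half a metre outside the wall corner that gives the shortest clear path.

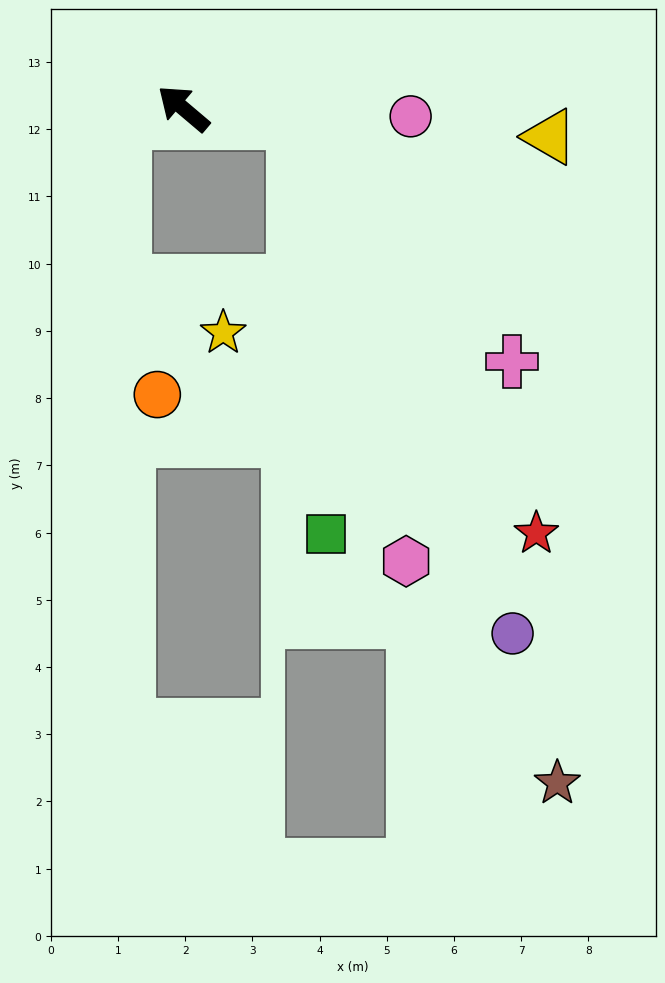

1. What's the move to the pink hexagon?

blocked — turn right 146°, forward 1.7 m, then turn right 70°, forward 6.8 m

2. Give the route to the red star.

blocked — turn right 146°, forward 1.7 m, then turn right 53°, forward 7.1 m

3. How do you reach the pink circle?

turn right 142°, forward 3.4 m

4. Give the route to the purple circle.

blocked — turn right 146°, forward 1.7 m, then turn right 61°, forward 8.3 m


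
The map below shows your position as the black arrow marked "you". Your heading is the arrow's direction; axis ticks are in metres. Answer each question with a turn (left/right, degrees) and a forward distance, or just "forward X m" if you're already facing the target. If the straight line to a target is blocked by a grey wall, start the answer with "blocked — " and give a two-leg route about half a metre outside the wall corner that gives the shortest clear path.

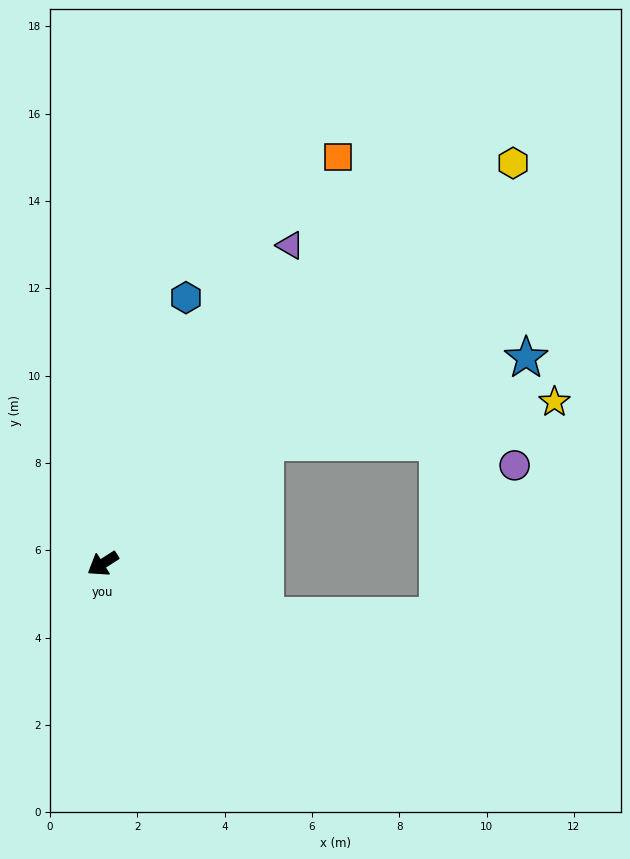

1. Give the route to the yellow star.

blocked — turn right 176°, forward 4.6 m, then turn right 29°, forward 6.7 m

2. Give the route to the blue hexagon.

turn right 140°, forward 6.4 m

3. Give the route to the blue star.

blocked — turn right 176°, forward 4.6 m, then turn right 19°, forward 6.3 m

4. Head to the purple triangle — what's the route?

turn right 153°, forward 8.5 m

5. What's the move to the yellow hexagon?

turn right 168°, forward 13.1 m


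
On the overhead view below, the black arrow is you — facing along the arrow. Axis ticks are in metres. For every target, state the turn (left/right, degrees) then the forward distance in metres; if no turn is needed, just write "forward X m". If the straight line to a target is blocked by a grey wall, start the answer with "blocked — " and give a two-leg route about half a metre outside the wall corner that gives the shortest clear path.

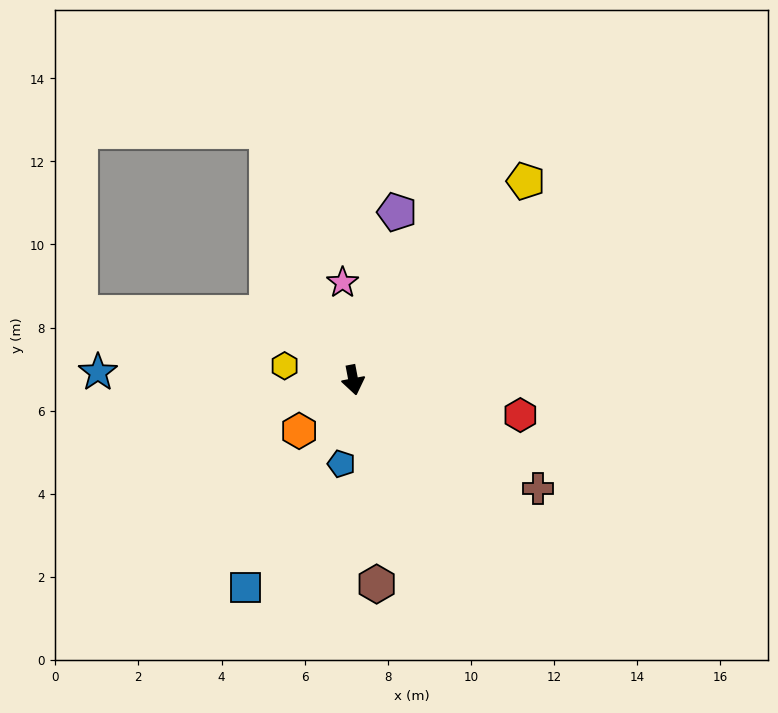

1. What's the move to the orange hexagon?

turn right 58°, forward 1.8 m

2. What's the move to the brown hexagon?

turn right 4°, forward 4.9 m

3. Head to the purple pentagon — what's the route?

turn left 155°, forward 4.2 m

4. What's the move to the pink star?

turn left 175°, forward 2.4 m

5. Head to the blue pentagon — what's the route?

turn right 19°, forward 2.0 m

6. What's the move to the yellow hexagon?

turn right 113°, forward 1.7 m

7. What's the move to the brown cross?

turn left 49°, forward 5.2 m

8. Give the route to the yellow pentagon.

turn left 128°, forward 6.3 m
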